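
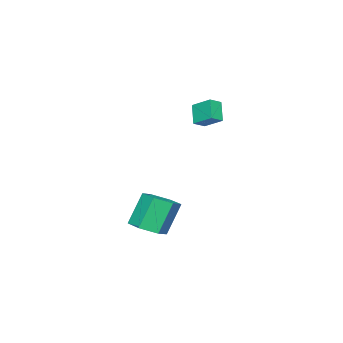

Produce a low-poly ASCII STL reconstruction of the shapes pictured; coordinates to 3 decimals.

solid 
facet normal -0.494 -0.390 0.777
outer loop
vertex -2.724 1.179 2.894
vertex -2.639 2.37 3.546
vertex -3.453 1.419 2.551
endloop
endfacet
facet normal -0.063 -0.875 -0.479
outer loop
vertex -2.781 1.95 1.494
vertex -2.724 1.179 2.894
vertex -3.453 1.419 2.551
endloop
endfacet
facet normal -0.494 -0.390 0.777
outer loop
vertex -3.453 1.419 2.551
vertex -2.639 2.37 3.546
vertex -3.368 2.61 3.203
endloop
endfacet
facet normal -0.867 0.285 -0.408
outer loop
vertex -3.368 2.61 3.203
vertex -2.781 1.95 1.494
vertex -3.453 1.419 2.551
endloop
endfacet
facet normal 0.867 -0.285 0.408
outer loop
vertex -2.724 1.179 2.894
vertex -1.967 2.901 2.489
vertex -2.639 2.37 3.546
endloop
endfacet
facet normal -0.063 -0.875 -0.479
outer loop
vertex -2.052 1.71 1.837
vertex -2.724 1.179 2.894
vertex -2.781 1.95 1.494
endloop
endfacet
facet normal 0.867 -0.285 0.408
outer loop
vertex -2.052 1.71 1.837
vertex -1.967 2.901 2.489
vertex -2.724 1.179 2.894
endloop
endfacet
facet normal 0.063 0.875 0.479
outer loop
vertex -2.639 2.37 3.546
vertex -1.967 2.901 2.489
vertex -3.368 2.61 3.203
endloop
endfacet
facet normal -0.867 0.285 -0.408
outer loop
vertex -2.696 3.141 2.146
vertex -2.781 1.95 1.494
vertex -3.368 2.61 3.203
endloop
endfacet
facet normal 0.063 0.875 0.479
outer loop
vertex -3.368 2.61 3.203
vertex -1.967 2.901 2.489
vertex -2.696 3.141 2.146
endloop
endfacet
facet normal 0.494 0.390 -0.777
outer loop
vertex -2.696 3.141 2.146
vertex -2.052 1.71 1.837
vertex -2.781 1.95 1.494
endloop
endfacet
facet normal 0.494 0.390 -0.777
outer loop
vertex -1.967 2.901 2.489
vertex -2.052 1.71 1.837
vertex -2.696 3.141 2.146
endloop
endfacet
facet normal 0.422 -0.140 -0.896
outer loop
vertex 2.434 1.294 -4.39
vertex 1.448 1.148 -4.832
vertex 1.881 2.147 -4.784
endloop
endfacet
facet normal 0.751 0.607 0.259
outer loop
vertex 2.434 1.294 -4.39
vertex 1.881 2.147 -4.784
vertex 1.518 1.598 -2.447
endloop
endfacet
facet normal 0.752 0.606 0.259
outer loop
vertex 1.518 1.598 -2.447
vertex 1.881 2.147 -4.784
vertex 0.966 2.451 -2.841
endloop
endfacet
facet normal -0.422 0.141 0.896
outer loop
vertex 1.518 1.598 -2.447
vertex 0.966 2.451 -2.841
vertex 0.532 1.452 -2.888
endloop
endfacet
facet normal 0.422 -0.140 -0.896
outer loop
vertex 1.881 2.147 -4.784
vertex 1.448 1.148 -4.832
vertex 0.895 2.001 -5.226
endloop
endfacet
facet normal -0.063 0.981 -0.183
outer loop
vertex 1.881 2.147 -4.784
vertex 0.895 2.001 -5.226
vertex 0.966 2.451 -2.841
endloop
endfacet
facet normal -0.063 0.981 -0.183
outer loop
vertex 0.966 2.451 -2.841
vertex 0.895 2.001 -5.226
vertex -0.02 2.305 -3.282
endloop
endfacet
facet normal -0.422 0.141 0.896
outer loop
vertex 0.966 2.451 -2.841
vertex -0.02 2.305 -3.282
vertex 0.532 1.452 -2.888
endloop
endfacet
facet normal 0.421 -0.141 -0.896
outer loop
vertex 0.895 2.001 -5.226
vertex 1.448 1.148 -4.832
vertex 0.462 1.002 -5.273
endloop
endfacet
facet normal -0.815 0.374 -0.442
outer loop
vertex 0.895 2.001 -5.226
vertex 0.462 1.002 -5.273
vertex -0.02 2.305 -3.282
endloop
endfacet
facet normal -0.814 0.375 -0.443
outer loop
vertex -0.02 2.305 -3.282
vertex 0.462 1.002 -5.273
vertex -0.454 1.306 -3.33
endloop
endfacet
facet normal -0.422 0.140 0.896
outer loop
vertex -0.02 2.305 -3.282
vertex -0.454 1.306 -3.33
vertex 0.532 1.452 -2.888
endloop
endfacet
facet normal 0.422 -0.141 -0.896
outer loop
vertex 0.462 1.002 -5.273
vertex 1.448 1.148 -4.832
vertex 1.014 0.149 -4.879
endloop
endfacet
facet normal -0.752 -0.606 -0.260
outer loop
vertex 0.462 1.002 -5.273
vertex 1.014 0.149 -4.879
vertex -0.454 1.306 -3.33
endloop
endfacet
facet normal -0.751 -0.607 -0.259
outer loop
vertex -0.454 1.306 -3.33
vertex 1.014 0.149 -4.879
vertex 0.099 0.453 -2.936
endloop
endfacet
facet normal -0.422 0.140 0.896
outer loop
vertex -0.454 1.306 -3.33
vertex 0.099 0.453 -2.936
vertex 0.532 1.452 -2.888
endloop
endfacet
facet normal 0.422 -0.141 -0.896
outer loop
vertex 1.014 0.149 -4.879
vertex 1.448 1.148 -4.832
vertex 2.0 0.295 -4.438
endloop
endfacet
facet normal 0.063 -0.981 0.183
outer loop
vertex 1.014 0.149 -4.879
vertex 2.0 0.295 -4.438
vertex 0.099 0.453 -2.936
endloop
endfacet
facet normal 0.063 -0.981 0.183
outer loop
vertex 0.099 0.453 -2.936
vertex 2.0 0.295 -4.438
vertex 1.085 0.599 -2.494
endloop
endfacet
facet normal -0.422 0.140 0.896
outer loop
vertex 0.099 0.453 -2.936
vertex 1.085 0.599 -2.494
vertex 0.532 1.452 -2.888
endloop
endfacet
facet normal 0.422 -0.140 -0.896
outer loop
vertex 2.0 0.295 -4.438
vertex 1.448 1.148 -4.832
vertex 2.434 1.294 -4.39
endloop
endfacet
facet normal 0.815 -0.375 0.442
outer loop
vertex 2.0 0.295 -4.438
vertex 2.434 1.294 -4.39
vertex 1.085 0.599 -2.494
endloop
endfacet
facet normal 0.815 -0.374 0.443
outer loop
vertex 1.085 0.599 -2.494
vertex 2.434 1.294 -4.39
vertex 1.518 1.598 -2.447
endloop
endfacet
facet normal -0.421 0.141 0.896
outer loop
vertex 1.085 0.599 -2.494
vertex 1.518 1.598 -2.447
vertex 0.532 1.452 -2.888
endloop
endfacet

endsolid


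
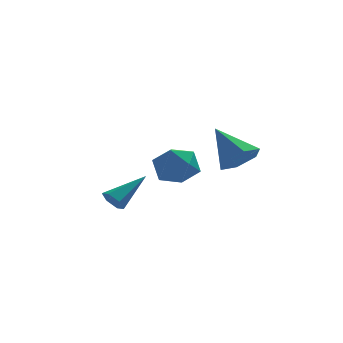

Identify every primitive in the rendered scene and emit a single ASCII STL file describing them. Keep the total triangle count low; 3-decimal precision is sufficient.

solid 
facet normal 0.424 -0.619 -0.661
outer loop
vertex 1.602 -4.29 1.914
vertex 0.818 -4.205 1.332
vertex 1.571 -3.585 1.234
endloop
endfacet
facet normal 0.670 0.530 0.519
outer loop
vertex 1.602 -4.29 1.914
vertex 1.571 -3.585 1.234
vertex -0.038 -2.955 2.668
endloop
endfacet
facet normal 0.423 -0.619 -0.662
outer loop
vertex 1.571 -3.585 1.234
vertex 0.818 -4.205 1.332
vertex 0.787 -3.499 0.652
endloop
endfacet
facet normal 0.228 0.959 -0.166
outer loop
vertex 1.571 -3.585 1.234
vertex 0.787 -3.499 0.652
vertex -0.038 -2.955 2.668
endloop
endfacet
facet normal 0.423 -0.619 -0.662
outer loop
vertex 0.787 -3.499 0.652
vertex 0.818 -4.205 1.332
vertex 0.034 -4.119 0.75
endloop
endfacet
facet normal -0.607 0.669 -0.429
outer loop
vertex 0.787 -3.499 0.652
vertex 0.034 -4.119 0.75
vertex -0.038 -2.955 2.668
endloop
endfacet
facet normal 0.424 -0.618 -0.662
outer loop
vertex 0.034 -4.119 0.75
vertex 0.818 -4.205 1.332
vertex 0.065 -4.825 1.429
endloop
endfacet
facet normal -0.999 -0.050 -0.007
outer loop
vertex 0.034 -4.119 0.75
vertex 0.065 -4.825 1.429
vertex -0.038 -2.955 2.668
endloop
endfacet
facet normal 0.424 -0.619 -0.662
outer loop
vertex 0.065 -4.825 1.429
vertex 0.818 -4.205 1.332
vertex 0.849 -4.91 2.011
endloop
endfacet
facet normal -0.556 -0.480 0.679
outer loop
vertex 0.065 -4.825 1.429
vertex 0.849 -4.91 2.011
vertex -0.038 -2.955 2.668
endloop
endfacet
facet normal 0.424 -0.619 -0.662
outer loop
vertex 0.849 -4.91 2.011
vertex 0.818 -4.205 1.332
vertex 1.602 -4.29 1.914
endloop
endfacet
facet normal 0.278 -0.190 0.942
outer loop
vertex 0.849 -4.91 2.011
vertex 1.602 -4.29 1.914
vertex -0.038 -2.955 2.668
endloop
endfacet
facet normal -0.734 -0.438 -0.519
outer loop
vertex -3.867 -0.438 -2.649
vertex -4.076 -0.721 -2.115
vertex -4.302 -0.146 -2.281
endloop
endfacet
facet normal 0.176 0.862 -0.476
outer loop
vertex -3.867 -0.438 -2.649
vertex -4.302 -0.146 -2.281
vertex -2.564 0.181 -1.045
endloop
endfacet
facet normal -0.734 -0.438 -0.518
outer loop
vertex -4.302 -0.146 -2.281
vertex -4.076 -0.721 -2.115
vertex -4.51 -0.43 -1.746
endloop
endfacet
facet normal -0.385 0.869 0.312
outer loop
vertex -4.302 -0.146 -2.281
vertex -4.51 -0.43 -1.746
vertex -2.564 0.181 -1.045
endloop
endfacet
facet normal -0.734 -0.438 -0.518
outer loop
vertex -4.51 -0.43 -1.746
vertex -4.076 -0.721 -2.115
vertex -4.284 -1.005 -1.58
endloop
endfacet
facet normal -0.370 0.121 0.921
outer loop
vertex -4.51 -0.43 -1.746
vertex -4.284 -1.005 -1.58
vertex -2.564 0.181 -1.045
endloop
endfacet
facet normal -0.735 -0.438 -0.518
outer loop
vertex -4.284 -1.005 -1.58
vertex -4.076 -0.721 -2.115
vertex -3.85 -1.297 -1.949
endloop
endfacet
facet normal 0.206 -0.635 0.745
outer loop
vertex -4.284 -1.005 -1.58
vertex -3.85 -1.297 -1.949
vertex -2.564 0.181 -1.045
endloop
endfacet
facet normal -0.734 -0.438 -0.520
outer loop
vertex -3.85 -1.297 -1.949
vertex -4.076 -0.721 -2.115
vertex -3.641 -1.013 -2.483
endloop
endfacet
facet normal 0.766 -0.641 -0.041
outer loop
vertex -3.85 -1.297 -1.949
vertex -3.641 -1.013 -2.483
vertex -2.564 0.181 -1.045
endloop
endfacet
facet normal -0.734 -0.438 -0.519
outer loop
vertex -3.641 -1.013 -2.483
vertex -4.076 -0.721 -2.115
vertex -3.867 -0.438 -2.649
endloop
endfacet
facet normal 0.751 0.107 -0.651
outer loop
vertex -3.641 -1.013 -2.483
vertex -3.867 -0.438 -2.649
vertex -2.564 0.181 -1.045
endloop
endfacet
facet normal 0.136 0.265 0.955
outer loop
vertex -1.248 2.048 -0.159
vertex -1.409 0.95 0.169
vertex -0.346 1.328 -0.087
endloop
endfacet
facet normal 0.509 0.689 0.517
outer loop
vertex -1.248 2.048 -0.159
vertex -0.346 1.328 -0.087
vertex -0.432 2.06 -0.978
endloop
endfacet
facet normal 0.051 0.997 0.065
outer loop
vertex -1.248 2.048 -0.159
vertex -0.432 2.06 -0.978
vertex -1.548 2.136 -1.273
endloop
endfacet
facet normal -0.605 0.764 0.223
outer loop
vertex -1.248 2.048 -0.159
vertex -1.548 2.136 -1.273
vertex -2.152 1.45 -0.564
endloop
endfacet
facet normal -0.553 0.312 0.773
outer loop
vertex -1.248 2.048 -0.159
vertex -2.152 1.45 -0.564
vertex -1.409 0.95 0.169
endloop
endfacet
facet normal 0.951 0.278 0.136
outer loop
vertex -0.432 2.06 -0.978
vertex -0.346 1.328 -0.087
vertex -0.088 0.97 -1.156
endloop
endfacet
facet normal 0.348 -0.407 0.845
outer loop
vertex -0.346 1.328 -0.087
vertex -1.409 0.95 0.169
vertex -0.692 0.284 -0.447
endloop
endfacet
facet normal -0.766 -0.332 0.550
outer loop
vertex -1.409 0.95 0.169
vertex -2.152 1.45 -0.564
vertex -1.808 0.36 -0.742
endloop
endfacet
facet normal -0.852 0.399 -0.339
outer loop
vertex -2.152 1.45 -0.564
vertex -1.548 2.136 -1.273
vertex -1.894 1.092 -1.633
endloop
endfacet
facet normal 0.210 0.776 -0.595
outer loop
vertex -1.548 2.136 -1.273
vertex -0.432 2.06 -0.978
vertex -0.831 1.47 -1.889
endloop
endfacet
facet normal 0.605 -0.764 -0.223
outer loop
vertex -0.992 0.372 -1.561
vertex -0.088 0.97 -1.156
vertex -0.692 0.284 -0.447
endloop
endfacet
facet normal -0.051 -0.997 -0.065
outer loop
vertex -0.992 0.372 -1.561
vertex -0.692 0.284 -0.447
vertex -1.808 0.36 -0.742
endloop
endfacet
facet normal -0.509 -0.689 -0.517
outer loop
vertex -0.992 0.372 -1.561
vertex -1.808 0.36 -0.742
vertex -1.894 1.092 -1.633
endloop
endfacet
facet normal -0.136 -0.265 -0.955
outer loop
vertex -0.992 0.372 -1.561
vertex -1.894 1.092 -1.633
vertex -0.831 1.47 -1.889
endloop
endfacet
facet normal 0.553 -0.312 -0.773
outer loop
vertex -0.992 0.372 -1.561
vertex -0.831 1.47 -1.889
vertex -0.088 0.97 -1.156
endloop
endfacet
facet normal 0.852 -0.399 0.339
outer loop
vertex -0.692 0.284 -0.447
vertex -0.088 0.97 -1.156
vertex -0.346 1.328 -0.087
endloop
endfacet
facet normal -0.210 -0.776 0.595
outer loop
vertex -1.808 0.36 -0.742
vertex -0.692 0.284 -0.447
vertex -1.409 0.95 0.169
endloop
endfacet
facet normal -0.951 -0.278 -0.136
outer loop
vertex -1.894 1.092 -1.633
vertex -1.808 0.36 -0.742
vertex -2.152 1.45 -0.564
endloop
endfacet
facet normal -0.348 0.407 -0.845
outer loop
vertex -0.831 1.47 -1.889
vertex -1.894 1.092 -1.633
vertex -1.548 2.136 -1.273
endloop
endfacet
facet normal 0.766 0.332 -0.550
outer loop
vertex -0.088 0.97 -1.156
vertex -0.831 1.47 -1.889
vertex -0.432 2.06 -0.978
endloop
endfacet

endsolid


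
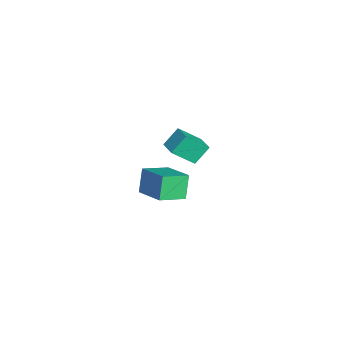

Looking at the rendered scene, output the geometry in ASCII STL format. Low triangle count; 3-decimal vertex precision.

solid 
facet normal -0.950 -0.255 -0.177
outer loop
vertex -4.041 0.822 -1.865
vertex -4.505 1.798 -0.782
vertex -4.182 2.333 -3.287
endloop
endfacet
facet normal 0.303 -0.638 -0.708
outer loop
vertex -2.955 2.662 -3.058
vertex -4.041 0.822 -1.865
vertex -4.182 2.333 -3.287
endloop
endfacet
facet normal -0.951 -0.254 -0.177
outer loop
vertex -4.182 2.333 -3.287
vertex -4.505 1.798 -0.782
vertex -4.645 3.309 -2.203
endloop
endfacet
facet normal -0.067 0.727 -0.683
outer loop
vertex -4.645 3.309 -2.203
vertex -2.955 2.662 -3.058
vertex -4.182 2.333 -3.287
endloop
endfacet
facet normal 0.067 -0.727 0.684
outer loop
vertex -4.041 0.822 -1.865
vertex -3.278 2.127 -0.553
vertex -4.505 1.798 -0.782
endloop
endfacet
facet normal 0.303 -0.638 -0.708
outer loop
vertex -2.815 1.151 -1.637
vertex -4.041 0.822 -1.865
vertex -2.955 2.662 -3.058
endloop
endfacet
facet normal 0.068 -0.727 0.683
outer loop
vertex -2.815 1.151 -1.637
vertex -3.278 2.127 -0.553
vertex -4.041 0.822 -1.865
endloop
endfacet
facet normal -0.303 0.638 0.708
outer loop
vertex -4.505 1.798 -0.782
vertex -3.278 2.127 -0.553
vertex -4.645 3.309 -2.203
endloop
endfacet
facet normal -0.068 0.727 -0.684
outer loop
vertex -3.419 3.638 -1.975
vertex -2.955 2.662 -3.058
vertex -4.645 3.309 -2.203
endloop
endfacet
facet normal -0.303 0.638 0.708
outer loop
vertex -4.645 3.309 -2.203
vertex -3.278 2.127 -0.553
vertex -3.419 3.638 -1.975
endloop
endfacet
facet normal 0.951 0.255 0.177
outer loop
vertex -3.419 3.638 -1.975
vertex -2.815 1.151 -1.637
vertex -2.955 2.662 -3.058
endloop
endfacet
facet normal 0.951 0.255 0.177
outer loop
vertex -3.278 2.127 -0.553
vertex -2.815 1.151 -1.637
vertex -3.419 3.638 -1.975
endloop
endfacet
facet normal -0.470 0.180 0.864
outer loop
vertex 2.933 -1.353 2.409
vertex 4.664 -0.375 3.146
vertex 2.312 0.255 1.737
endloop
endfacet
facet normal -0.817 -0.461 -0.348
outer loop
vertex 3.096 -0.045 0.294
vertex 2.933 -1.353 2.409
vertex 2.312 0.255 1.737
endloop
endfacet
facet normal -0.470 0.179 0.864
outer loop
vertex 2.312 0.255 1.737
vertex 4.664 -0.375 3.146
vertex 4.042 1.232 2.475
endloop
endfacet
facet normal -0.336 0.869 -0.363
outer loop
vertex 4.042 1.232 2.475
vertex 3.096 -0.045 0.294
vertex 2.312 0.255 1.737
endloop
endfacet
facet normal 0.336 -0.869 0.363
outer loop
vertex 2.933 -1.353 2.409
vertex 5.448 -0.675 1.703
vertex 4.664 -0.375 3.146
endloop
endfacet
facet normal -0.816 -0.461 -0.348
outer loop
vertex 3.718 -1.652 0.965
vertex 2.933 -1.353 2.409
vertex 3.096 -0.045 0.294
endloop
endfacet
facet normal 0.336 -0.869 0.363
outer loop
vertex 3.718 -1.652 0.965
vertex 5.448 -0.675 1.703
vertex 2.933 -1.353 2.409
endloop
endfacet
facet normal 0.816 0.461 0.348
outer loop
vertex 4.664 -0.375 3.146
vertex 5.448 -0.675 1.703
vertex 4.042 1.232 2.475
endloop
endfacet
facet normal -0.336 0.869 -0.363
outer loop
vertex 4.827 0.933 1.031
vertex 3.096 -0.045 0.294
vertex 4.042 1.232 2.475
endloop
endfacet
facet normal 0.816 0.461 0.348
outer loop
vertex 4.042 1.232 2.475
vertex 5.448 -0.675 1.703
vertex 4.827 0.933 1.031
endloop
endfacet
facet normal 0.469 -0.179 -0.865
outer loop
vertex 4.827 0.933 1.031
vertex 3.718 -1.652 0.965
vertex 3.096 -0.045 0.294
endloop
endfacet
facet normal 0.470 -0.180 -0.864
outer loop
vertex 5.448 -0.675 1.703
vertex 3.718 -1.652 0.965
vertex 4.827 0.933 1.031
endloop
endfacet

endsolid


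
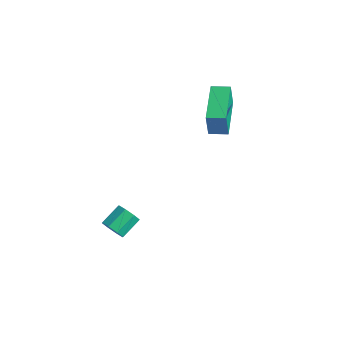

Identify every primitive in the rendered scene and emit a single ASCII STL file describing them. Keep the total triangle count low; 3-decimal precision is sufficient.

solid 
facet normal -0.738 0.654 0.166
outer loop
vertex 1.494 1.535 2.576
vertex 2.071 2.17 2.64
vertex 1.4 1.745 1.327
endloop
endfacet
facet normal -0.671 -0.738 -0.074
outer loop
vertex 2.949 0.37 0.98
vertex 1.494 1.535 2.576
vertex 1.4 1.745 1.327
endloop
endfacet
facet normal -0.738 0.655 0.165
outer loop
vertex 1.4 1.745 1.327
vertex 2.071 2.17 2.64
vertex 1.978 2.38 1.391
endloop
endfacet
facet normal -0.073 0.166 -0.983
outer loop
vertex 1.978 2.38 1.391
vertex 2.949 0.37 0.98
vertex 1.4 1.745 1.327
endloop
endfacet
facet normal 0.073 -0.166 0.983
outer loop
vertex 1.494 1.535 2.576
vertex 3.62 0.795 2.293
vertex 2.071 2.17 2.64
endloop
endfacet
facet normal -0.671 -0.737 -0.074
outer loop
vertex 3.042 0.16 2.229
vertex 1.494 1.535 2.576
vertex 2.949 0.37 0.98
endloop
endfacet
facet normal 0.073 -0.166 0.983
outer loop
vertex 3.042 0.16 2.229
vertex 3.62 0.795 2.293
vertex 1.494 1.535 2.576
endloop
endfacet
facet normal 0.671 0.738 0.074
outer loop
vertex 2.071 2.17 2.64
vertex 3.62 0.795 2.293
vertex 1.978 2.38 1.391
endloop
endfacet
facet normal -0.073 0.166 -0.983
outer loop
vertex 3.526 1.005 1.044
vertex 2.949 0.37 0.98
vertex 1.978 2.38 1.391
endloop
endfacet
facet normal 0.671 0.737 0.073
outer loop
vertex 1.978 2.38 1.391
vertex 3.62 0.795 2.293
vertex 3.526 1.005 1.044
endloop
endfacet
facet normal 0.738 -0.654 -0.165
outer loop
vertex 3.526 1.005 1.044
vertex 3.042 0.16 2.229
vertex 2.949 0.37 0.98
endloop
endfacet
facet normal 0.738 -0.655 -0.166
outer loop
vertex 3.62 0.795 2.293
vertex 3.042 0.16 2.229
vertex 3.526 1.005 1.044
endloop
endfacet
facet normal 0.137 -0.855 -0.500
outer loop
vertex 2.402 -3.711 -4.433
vertex 2.097 -4.019 -3.99
vertex 1.936 -3.736 -4.518
endloop
endfacet
facet normal 0.127 0.516 -0.847
outer loop
vertex 2.402 -3.711 -4.433
vertex 1.936 -3.736 -4.518
vertex 2.249 -2.753 -3.873
endloop
endfacet
facet normal 0.127 0.516 -0.847
outer loop
vertex 2.249 -2.753 -3.873
vertex 1.936 -3.736 -4.518
vertex 1.783 -2.778 -3.958
endloop
endfacet
facet normal -0.137 0.855 0.500
outer loop
vertex 2.249 -2.753 -3.873
vertex 1.783 -2.778 -3.958
vertex 1.943 -3.061 -3.43
endloop
endfacet
facet normal 0.137 -0.855 -0.500
outer loop
vertex 1.936 -3.736 -4.518
vertex 2.097 -4.019 -3.99
vertex 1.564 -3.927 -4.293
endloop
endfacet
facet normal -0.606 0.327 -0.725
outer loop
vertex 1.936 -3.736 -4.518
vertex 1.564 -3.927 -4.293
vertex 1.783 -2.778 -3.958
endloop
endfacet
facet normal -0.605 0.327 -0.726
outer loop
vertex 1.783 -2.778 -3.958
vertex 1.564 -3.927 -4.293
vertex 1.411 -2.969 -3.734
endloop
endfacet
facet normal -0.138 0.855 0.500
outer loop
vertex 1.783 -2.778 -3.958
vertex 1.411 -2.969 -3.734
vertex 1.943 -3.061 -3.43
endloop
endfacet
facet normal 0.136 -0.856 -0.499
outer loop
vertex 1.564 -3.927 -4.293
vertex 2.097 -4.019 -3.99
vertex 1.504 -4.171 -3.891
endloop
endfacet
facet normal -0.983 -0.053 -0.179
outer loop
vertex 1.564 -3.927 -4.293
vertex 1.504 -4.171 -3.891
vertex 1.411 -2.969 -3.734
endloop
endfacet
facet normal -0.983 -0.053 -0.178
outer loop
vertex 1.411 -2.969 -3.734
vertex 1.504 -4.171 -3.891
vertex 1.351 -3.214 -3.331
endloop
endfacet
facet normal -0.138 0.855 0.500
outer loop
vertex 1.411 -2.969 -3.734
vertex 1.351 -3.214 -3.331
vertex 1.943 -3.061 -3.43
endloop
endfacet
facet normal 0.136 -0.855 -0.501
outer loop
vertex 1.504 -4.171 -3.891
vertex 2.097 -4.019 -3.99
vertex 1.791 -4.327 -3.547
endloop
endfacet
facet normal -0.785 -0.402 0.472
outer loop
vertex 1.504 -4.171 -3.891
vertex 1.791 -4.327 -3.547
vertex 1.351 -3.214 -3.331
endloop
endfacet
facet normal -0.784 -0.402 0.473
outer loop
vertex 1.351 -3.214 -3.331
vertex 1.791 -4.327 -3.547
vertex 1.638 -3.369 -2.987
endloop
endfacet
facet normal -0.137 0.855 0.500
outer loop
vertex 1.351 -3.214 -3.331
vertex 1.638 -3.369 -2.987
vertex 1.943 -3.061 -3.43
endloop
endfacet
facet normal 0.137 -0.855 -0.500
outer loop
vertex 1.791 -4.327 -3.547
vertex 2.097 -4.019 -3.99
vertex 2.257 -4.302 -3.462
endloop
endfacet
facet normal -0.127 -0.516 0.847
outer loop
vertex 1.791 -4.327 -3.547
vertex 2.257 -4.302 -3.462
vertex 1.638 -3.369 -2.987
endloop
endfacet
facet normal -0.127 -0.516 0.847
outer loop
vertex 1.638 -3.369 -2.987
vertex 2.257 -4.302 -3.462
vertex 2.104 -3.344 -2.902
endloop
endfacet
facet normal -0.137 0.855 0.500
outer loop
vertex 1.638 -3.369 -2.987
vertex 2.104 -3.344 -2.902
vertex 1.943 -3.061 -3.43
endloop
endfacet
facet normal 0.138 -0.855 -0.500
outer loop
vertex 2.257 -4.302 -3.462
vertex 2.097 -4.019 -3.99
vertex 2.629 -4.111 -3.686
endloop
endfacet
facet normal 0.605 -0.328 0.726
outer loop
vertex 2.257 -4.302 -3.462
vertex 2.629 -4.111 -3.686
vertex 2.104 -3.344 -2.902
endloop
endfacet
facet normal 0.606 -0.326 0.725
outer loop
vertex 2.104 -3.344 -2.902
vertex 2.629 -4.111 -3.686
vertex 2.476 -3.153 -3.127
endloop
endfacet
facet normal -0.137 0.855 0.500
outer loop
vertex 2.104 -3.344 -2.902
vertex 2.476 -3.153 -3.127
vertex 1.943 -3.061 -3.43
endloop
endfacet
facet normal 0.138 -0.855 -0.500
outer loop
vertex 2.629 -4.111 -3.686
vertex 2.097 -4.019 -3.99
vertex 2.689 -3.866 -4.089
endloop
endfacet
facet normal 0.983 0.053 0.178
outer loop
vertex 2.629 -4.111 -3.686
vertex 2.689 -3.866 -4.089
vertex 2.476 -3.153 -3.127
endloop
endfacet
facet normal 0.983 0.053 0.179
outer loop
vertex 2.476 -3.153 -3.127
vertex 2.689 -3.866 -4.089
vertex 2.536 -2.909 -3.529
endloop
endfacet
facet normal -0.136 0.856 0.499
outer loop
vertex 2.476 -3.153 -3.127
vertex 2.536 -2.909 -3.529
vertex 1.943 -3.061 -3.43
endloop
endfacet
facet normal 0.137 -0.855 -0.500
outer loop
vertex 2.689 -3.866 -4.089
vertex 2.097 -4.019 -3.99
vertex 2.402 -3.711 -4.433
endloop
endfacet
facet normal 0.784 0.402 -0.473
outer loop
vertex 2.689 -3.866 -4.089
vertex 2.402 -3.711 -4.433
vertex 2.536 -2.909 -3.529
endloop
endfacet
facet normal 0.785 0.401 -0.472
outer loop
vertex 2.536 -2.909 -3.529
vertex 2.402 -3.711 -4.433
vertex 2.249 -2.753 -3.873
endloop
endfacet
facet normal -0.136 0.855 0.501
outer loop
vertex 2.536 -2.909 -3.529
vertex 2.249 -2.753 -3.873
vertex 1.943 -3.061 -3.43
endloop
endfacet

endsolid


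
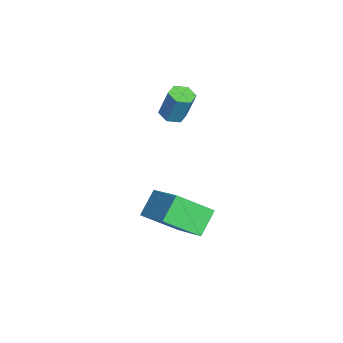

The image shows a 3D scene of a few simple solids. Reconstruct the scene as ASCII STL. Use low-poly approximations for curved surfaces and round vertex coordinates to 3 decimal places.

solid 
facet normal -0.605 0.426 0.672
outer loop
vertex 2.675 1.039 0.714
vertex 2.56 2.482 -0.304
vertex 1.025 0.223 -0.255
endloop
endfacet
facet normal 0.066 -0.815 0.575
outer loop
vertex 1.8 -0.322 -1.116
vertex 2.675 1.039 0.714
vertex 1.025 0.223 -0.255
endloop
endfacet
facet normal -0.606 0.426 0.672
outer loop
vertex 1.025 0.223 -0.255
vertex 2.56 2.482 -0.304
vertex 0.91 1.666 -1.274
endloop
endfacet
facet normal -0.793 -0.392 -0.466
outer loop
vertex 0.91 1.666 -1.274
vertex 1.8 -0.322 -1.116
vertex 1.025 0.223 -0.255
endloop
endfacet
facet normal 0.793 0.392 0.466
outer loop
vertex 2.675 1.039 0.714
vertex 3.335 1.937 -1.165
vertex 2.56 2.482 -0.304
endloop
endfacet
facet normal 0.065 -0.815 0.575
outer loop
vertex 3.45 0.494 -0.146
vertex 2.675 1.039 0.714
vertex 1.8 -0.322 -1.116
endloop
endfacet
facet normal 0.793 0.392 0.466
outer loop
vertex 3.45 0.494 -0.146
vertex 3.335 1.937 -1.165
vertex 2.675 1.039 0.714
endloop
endfacet
facet normal -0.065 0.816 -0.575
outer loop
vertex 2.56 2.482 -0.304
vertex 3.335 1.937 -1.165
vertex 0.91 1.666 -1.274
endloop
endfacet
facet normal -0.793 -0.392 -0.466
outer loop
vertex 1.685 1.121 -2.134
vertex 1.8 -0.322 -1.116
vertex 0.91 1.666 -1.274
endloop
endfacet
facet normal -0.065 0.815 -0.575
outer loop
vertex 0.91 1.666 -1.274
vertex 3.335 1.937 -1.165
vertex 1.685 1.121 -2.134
endloop
endfacet
facet normal 0.606 -0.426 -0.672
outer loop
vertex 1.685 1.121 -2.134
vertex 3.45 0.494 -0.146
vertex 1.8 -0.322 -1.116
endloop
endfacet
facet normal 0.605 -0.426 -0.672
outer loop
vertex 3.335 1.937 -1.165
vertex 3.45 0.494 -0.146
vertex 1.685 1.121 -2.134
endloop
endfacet
facet normal -0.206 -0.259 -0.944
outer loop
vertex -0.415 0.759 2.716
vertex -0.927 1.005 2.76
vertex -0.48 1.309 2.579
endloop
endfacet
facet normal 0.972 0.058 -0.229
outer loop
vertex -0.415 0.759 2.716
vertex -0.48 1.309 2.579
vertex -0.121 1.129 4.055
endloop
endfacet
facet normal 0.972 0.058 -0.229
outer loop
vertex -0.121 1.129 4.055
vertex -0.48 1.309 2.579
vertex -0.186 1.678 3.918
endloop
endfacet
facet normal 0.208 0.260 0.943
outer loop
vertex -0.121 1.129 4.055
vertex -0.186 1.678 3.918
vertex -0.633 1.375 4.1
endloop
endfacet
facet normal -0.206 -0.259 -0.944
outer loop
vertex -0.48 1.309 2.579
vertex -0.927 1.005 2.76
vertex -0.992 1.555 2.623
endloop
endfacet
facet normal 0.387 0.864 -0.323
outer loop
vertex -0.48 1.309 2.579
vertex -0.992 1.555 2.623
vertex -0.186 1.678 3.918
endloop
endfacet
facet normal 0.387 0.864 -0.323
outer loop
vertex -0.186 1.678 3.918
vertex -0.992 1.555 2.623
vertex -0.698 1.924 3.962
endloop
endfacet
facet normal 0.207 0.261 0.943
outer loop
vertex -0.186 1.678 3.918
vertex -0.698 1.924 3.962
vertex -0.633 1.375 4.1
endloop
endfacet
facet normal -0.208 -0.259 -0.943
outer loop
vertex -0.992 1.555 2.623
vertex -0.927 1.005 2.76
vertex -1.439 1.251 2.805
endloop
endfacet
facet normal -0.586 0.805 -0.093
outer loop
vertex -0.992 1.555 2.623
vertex -1.439 1.251 2.805
vertex -0.698 1.924 3.962
endloop
endfacet
facet normal -0.585 0.806 -0.094
outer loop
vertex -0.698 1.924 3.962
vertex -1.439 1.251 2.805
vertex -1.145 1.621 4.144
endloop
endfacet
facet normal 0.207 0.261 0.943
outer loop
vertex -0.698 1.924 3.962
vertex -1.145 1.621 4.144
vertex -0.633 1.375 4.1
endloop
endfacet
facet normal -0.208 -0.260 -0.943
outer loop
vertex -1.439 1.251 2.805
vertex -0.927 1.005 2.76
vertex -1.374 0.702 2.942
endloop
endfacet
facet normal -0.972 -0.058 0.229
outer loop
vertex -1.439 1.251 2.805
vertex -1.374 0.702 2.942
vertex -1.145 1.621 4.144
endloop
endfacet
facet normal -0.972 -0.058 0.229
outer loop
vertex -1.145 1.621 4.144
vertex -1.374 0.702 2.942
vertex -1.08 1.071 4.281
endloop
endfacet
facet normal 0.206 0.259 0.944
outer loop
vertex -1.145 1.621 4.144
vertex -1.08 1.071 4.281
vertex -0.633 1.375 4.1
endloop
endfacet
facet normal -0.207 -0.261 -0.943
outer loop
vertex -1.374 0.702 2.942
vertex -0.927 1.005 2.76
vertex -0.862 0.456 2.898
endloop
endfacet
facet normal -0.387 -0.864 0.323
outer loop
vertex -1.374 0.702 2.942
vertex -0.862 0.456 2.898
vertex -1.08 1.071 4.281
endloop
endfacet
facet normal -0.387 -0.864 0.323
outer loop
vertex -1.08 1.071 4.281
vertex -0.862 0.456 2.898
vertex -0.568 0.825 4.237
endloop
endfacet
facet normal 0.206 0.259 0.944
outer loop
vertex -1.08 1.071 4.281
vertex -0.568 0.825 4.237
vertex -0.633 1.375 4.1
endloop
endfacet
facet normal -0.207 -0.261 -0.943
outer loop
vertex -0.862 0.456 2.898
vertex -0.927 1.005 2.76
vertex -0.415 0.759 2.716
endloop
endfacet
facet normal 0.584 -0.806 0.094
outer loop
vertex -0.862 0.456 2.898
vertex -0.415 0.759 2.716
vertex -0.568 0.825 4.237
endloop
endfacet
facet normal 0.586 -0.805 0.094
outer loop
vertex -0.568 0.825 4.237
vertex -0.415 0.759 2.716
vertex -0.121 1.129 4.055
endloop
endfacet
facet normal 0.208 0.259 0.943
outer loop
vertex -0.568 0.825 4.237
vertex -0.121 1.129 4.055
vertex -0.633 1.375 4.1
endloop
endfacet

endsolid


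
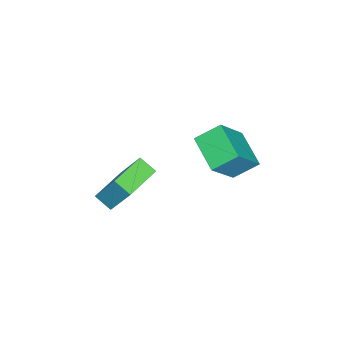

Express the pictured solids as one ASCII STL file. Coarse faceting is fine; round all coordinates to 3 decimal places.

solid 
facet normal -0.955 0.298 0.013
outer loop
vertex -1.464 0.048 -1.444
vertex -1.262 0.714 -1.858
vertex -1.756 -0.821 -2.981
endloop
endfacet
facet normal -0.249 -0.822 0.512
outer loop
vertex -0.238 -1.294 -3.002
vertex -1.464 0.048 -1.444
vertex -1.756 -0.821 -2.981
endloop
endfacet
facet normal -0.955 0.298 0.013
outer loop
vertex -1.756 -0.821 -2.981
vertex -1.262 0.714 -1.858
vertex -1.554 -0.155 -3.396
endloop
endfacet
facet normal -0.163 -0.486 -0.859
outer loop
vertex -1.554 -0.155 -3.396
vertex -0.238 -1.294 -3.002
vertex -1.756 -0.821 -2.981
endloop
endfacet
facet normal 0.163 0.485 0.859
outer loop
vertex -1.464 0.048 -1.444
vertex 0.256 0.241 -1.879
vertex -1.262 0.714 -1.858
endloop
endfacet
facet normal -0.249 -0.822 0.512
outer loop
vertex 0.054 -0.425 -1.464
vertex -1.464 0.048 -1.444
vertex -0.238 -1.294 -3.002
endloop
endfacet
facet normal 0.163 0.486 0.859
outer loop
vertex 0.054 -0.425 -1.464
vertex 0.256 0.241 -1.879
vertex -1.464 0.048 -1.444
endloop
endfacet
facet normal 0.249 0.822 -0.512
outer loop
vertex -1.262 0.714 -1.858
vertex 0.256 0.241 -1.879
vertex -1.554 -0.155 -3.396
endloop
endfacet
facet normal -0.162 -0.485 -0.859
outer loop
vertex -0.036 -0.628 -3.416
vertex -0.238 -1.294 -3.002
vertex -1.554 -0.155 -3.396
endloop
endfacet
facet normal 0.249 0.822 -0.512
outer loop
vertex -1.554 -0.155 -3.396
vertex 0.256 0.241 -1.879
vertex -0.036 -0.628 -3.416
endloop
endfacet
facet normal 0.955 -0.298 -0.013
outer loop
vertex -0.036 -0.628 -3.416
vertex 0.054 -0.425 -1.464
vertex -0.238 -1.294 -3.002
endloop
endfacet
facet normal 0.955 -0.298 -0.013
outer loop
vertex 0.256 0.241 -1.879
vertex 0.054 -0.425 -1.464
vertex -0.036 -0.628 -3.416
endloop
endfacet
facet normal -0.593 0.245 -0.767
outer loop
vertex -1.463 2.886 0.115
vertex -1.91 3.713 0.724
vertex -0.421 3.822 -0.392
endloop
endfacet
facet normal 0.399 -0.738 -0.544
outer loop
vertex 0.73 3.347 1.096
vertex -1.463 2.886 0.115
vertex -0.421 3.822 -0.392
endloop
endfacet
facet normal -0.593 0.245 -0.767
outer loop
vertex -0.421 3.822 -0.392
vertex -1.91 3.713 0.724
vertex -0.867 4.649 0.217
endloop
endfacet
facet normal 0.700 0.628 -0.341
outer loop
vertex -0.867 4.649 0.217
vertex 0.73 3.347 1.096
vertex -0.421 3.822 -0.392
endloop
endfacet
facet normal -0.699 -0.629 0.340
outer loop
vertex -1.463 2.886 0.115
vertex -0.759 3.238 2.212
vertex -1.91 3.713 0.724
endloop
endfacet
facet normal 0.399 -0.739 -0.544
outer loop
vertex -0.313 2.411 1.603
vertex -1.463 2.886 0.115
vertex 0.73 3.347 1.096
endloop
endfacet
facet normal -0.700 -0.628 0.340
outer loop
vertex -0.313 2.411 1.603
vertex -0.759 3.238 2.212
vertex -1.463 2.886 0.115
endloop
endfacet
facet normal -0.398 0.739 0.544
outer loop
vertex -1.91 3.713 0.724
vertex -0.759 3.238 2.212
vertex -0.867 4.649 0.217
endloop
endfacet
facet normal 0.700 0.629 -0.340
outer loop
vertex 0.283 4.174 1.705
vertex 0.73 3.347 1.096
vertex -0.867 4.649 0.217
endloop
endfacet
facet normal -0.399 0.738 0.544
outer loop
vertex -0.867 4.649 0.217
vertex -0.759 3.238 2.212
vertex 0.283 4.174 1.705
endloop
endfacet
facet normal 0.593 -0.245 0.767
outer loop
vertex 0.283 4.174 1.705
vertex -0.313 2.411 1.603
vertex 0.73 3.347 1.096
endloop
endfacet
facet normal 0.593 -0.245 0.767
outer loop
vertex -0.759 3.238 2.212
vertex -0.313 2.411 1.603
vertex 0.283 4.174 1.705
endloop
endfacet

endsolid


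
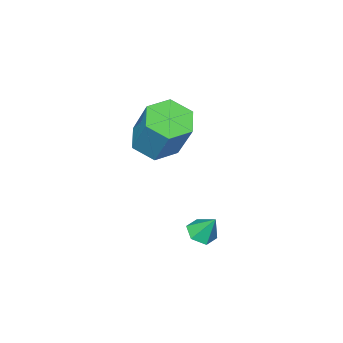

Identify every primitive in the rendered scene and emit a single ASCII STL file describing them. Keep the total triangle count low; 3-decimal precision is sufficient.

solid 
facet normal 0.100 -0.513 -0.853
outer loop
vertex -1.513 1.717 -2.627
vertex -2.097 1.635 -2.646
vertex -1.857 2.109 -2.903
endloop
endfacet
facet normal 0.685 0.711 0.157
outer loop
vertex -1.513 1.717 -2.627
vertex -1.857 2.109 -2.903
vertex -2.203 2.185 -1.734
endloop
endfacet
facet normal 0.099 -0.513 -0.853
outer loop
vertex -1.857 2.109 -2.903
vertex -2.097 1.635 -2.646
vertex -2.441 2.028 -2.922
endloop
endfacet
facet normal -0.133 0.986 -0.104
outer loop
vertex -1.857 2.109 -2.903
vertex -2.441 2.028 -2.922
vertex -2.203 2.185 -1.734
endloop
endfacet
facet normal 0.099 -0.513 -0.853
outer loop
vertex -2.441 2.028 -2.922
vertex -2.097 1.635 -2.646
vertex -2.681 1.554 -2.665
endloop
endfacet
facet normal -0.862 0.495 0.107
outer loop
vertex -2.441 2.028 -2.922
vertex -2.681 1.554 -2.665
vertex -2.203 2.185 -1.734
endloop
endfacet
facet normal 0.099 -0.514 -0.852
outer loop
vertex -2.681 1.554 -2.665
vertex -2.097 1.635 -2.646
vertex -2.338 1.162 -2.389
endloop
endfacet
facet normal -0.771 -0.268 0.578
outer loop
vertex -2.681 1.554 -2.665
vertex -2.338 1.162 -2.389
vertex -2.203 2.185 -1.734
endloop
endfacet
facet normal 0.099 -0.514 -0.852
outer loop
vertex -2.338 1.162 -2.389
vertex -2.097 1.635 -2.646
vertex -1.754 1.243 -2.37
endloop
endfacet
facet normal 0.048 -0.543 0.838
outer loop
vertex -2.338 1.162 -2.389
vertex -1.754 1.243 -2.37
vertex -2.203 2.185 -1.734
endloop
endfacet
facet normal 0.100 -0.513 -0.853
outer loop
vertex -1.754 1.243 -2.37
vertex -2.097 1.635 -2.646
vertex -1.513 1.717 -2.627
endloop
endfacet
facet normal 0.776 -0.054 0.628
outer loop
vertex -1.754 1.243 -2.37
vertex -1.513 1.717 -2.627
vertex -2.203 2.185 -1.734
endloop
endfacet
facet normal -0.136 -0.492 -0.860
outer loop
vertex -1.771 -0.304 0.174
vertex -2.354 -0.878 0.594
vertex -2.669 -0.107 0.203
endloop
endfacet
facet normal 0.169 0.845 -0.508
outer loop
vertex -1.771 -0.304 0.174
vertex -2.669 -0.107 0.203
vertex -1.503 0.673 1.887
endloop
endfacet
facet normal 0.169 0.845 -0.508
outer loop
vertex -1.503 0.673 1.887
vertex -2.669 -0.107 0.203
vertex -2.401 0.87 1.916
endloop
endfacet
facet normal 0.135 0.490 0.861
outer loop
vertex -1.503 0.673 1.887
vertex -2.401 0.87 1.916
vertex -2.086 0.098 2.306
endloop
endfacet
facet normal -0.134 -0.491 -0.861
outer loop
vertex -2.669 -0.107 0.203
vertex -2.354 -0.878 0.594
vertex -3.252 -0.682 0.622
endloop
endfacet
facet normal -0.762 0.607 -0.227
outer loop
vertex -2.669 -0.107 0.203
vertex -3.252 -0.682 0.622
vertex -2.401 0.87 1.916
endloop
endfacet
facet normal -0.762 0.607 -0.227
outer loop
vertex -2.401 0.87 1.916
vertex -3.252 -0.682 0.622
vertex -2.984 0.295 2.335
endloop
endfacet
facet normal 0.135 0.490 0.861
outer loop
vertex -2.401 0.87 1.916
vertex -2.984 0.295 2.335
vertex -2.086 0.098 2.306
endloop
endfacet
facet normal -0.134 -0.491 -0.861
outer loop
vertex -3.252 -0.682 0.622
vertex -2.354 -0.878 0.594
vertex -2.937 -1.453 1.013
endloop
endfacet
facet normal -0.930 -0.237 0.281
outer loop
vertex -3.252 -0.682 0.622
vertex -2.937 -1.453 1.013
vertex -2.984 0.295 2.335
endloop
endfacet
facet normal -0.930 -0.237 0.281
outer loop
vertex -2.984 0.295 2.335
vertex -2.937 -1.453 1.013
vertex -2.669 -0.476 2.726
endloop
endfacet
facet normal 0.136 0.492 0.860
outer loop
vertex -2.984 0.295 2.335
vertex -2.669 -0.476 2.726
vertex -2.086 0.098 2.306
endloop
endfacet
facet normal -0.135 -0.490 -0.861
outer loop
vertex -2.937 -1.453 1.013
vertex -2.354 -0.878 0.594
vertex -2.039 -1.65 0.984
endloop
endfacet
facet normal -0.169 -0.845 0.508
outer loop
vertex -2.937 -1.453 1.013
vertex -2.039 -1.65 0.984
vertex -2.669 -0.476 2.726
endloop
endfacet
facet normal -0.169 -0.845 0.508
outer loop
vertex -2.669 -0.476 2.726
vertex -2.039 -1.65 0.984
vertex -1.771 -0.673 2.697
endloop
endfacet
facet normal 0.136 0.492 0.860
outer loop
vertex -2.669 -0.476 2.726
vertex -1.771 -0.673 2.697
vertex -2.086 0.098 2.306
endloop
endfacet
facet normal -0.135 -0.490 -0.861
outer loop
vertex -2.039 -1.65 0.984
vertex -2.354 -0.878 0.594
vertex -1.456 -1.075 0.565
endloop
endfacet
facet normal 0.762 -0.607 0.227
outer loop
vertex -2.039 -1.65 0.984
vertex -1.456 -1.075 0.565
vertex -1.771 -0.673 2.697
endloop
endfacet
facet normal 0.762 -0.607 0.227
outer loop
vertex -1.771 -0.673 2.697
vertex -1.456 -1.075 0.565
vertex -1.188 -0.098 2.278
endloop
endfacet
facet normal 0.134 0.491 0.861
outer loop
vertex -1.771 -0.673 2.697
vertex -1.188 -0.098 2.278
vertex -2.086 0.098 2.306
endloop
endfacet
facet normal -0.136 -0.492 -0.860
outer loop
vertex -1.456 -1.075 0.565
vertex -2.354 -0.878 0.594
vertex -1.771 -0.304 0.174
endloop
endfacet
facet normal 0.930 0.237 -0.281
outer loop
vertex -1.456 -1.075 0.565
vertex -1.771 -0.304 0.174
vertex -1.188 -0.098 2.278
endloop
endfacet
facet normal 0.930 0.237 -0.281
outer loop
vertex -1.188 -0.098 2.278
vertex -1.771 -0.304 0.174
vertex -1.503 0.673 1.887
endloop
endfacet
facet normal 0.134 0.491 0.861
outer loop
vertex -1.188 -0.098 2.278
vertex -1.503 0.673 1.887
vertex -2.086 0.098 2.306
endloop
endfacet

endsolid


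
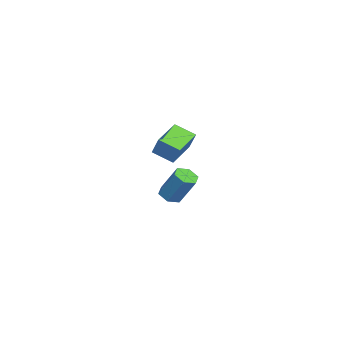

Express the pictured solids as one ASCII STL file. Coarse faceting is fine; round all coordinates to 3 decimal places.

solid 
facet normal -0.447 -0.291 -0.846
outer loop
vertex 3.471 -0.525 2.848
vertex 2.195 0.088 3.312
vertex 3.762 0.451 2.358
endloop
endfacet
facet normal 0.857 -0.412 -0.311
outer loop
vertex 4.285 0.792 3.348
vertex 3.471 -0.525 2.848
vertex 3.762 0.451 2.358
endloop
endfacet
facet normal -0.447 -0.291 -0.846
outer loop
vertex 3.762 0.451 2.358
vertex 2.195 0.088 3.312
vertex 2.486 1.064 2.822
endloop
endfacet
facet normal 0.257 0.864 -0.433
outer loop
vertex 2.486 1.064 2.822
vertex 4.285 0.792 3.348
vertex 3.762 0.451 2.358
endloop
endfacet
facet normal -0.257 -0.864 0.433
outer loop
vertex 3.471 -0.525 2.848
vertex 2.718 0.429 4.302
vertex 2.195 0.088 3.312
endloop
endfacet
facet normal 0.857 -0.412 -0.311
outer loop
vertex 3.994 -0.184 3.838
vertex 3.471 -0.525 2.848
vertex 4.285 0.792 3.348
endloop
endfacet
facet normal -0.257 -0.864 0.433
outer loop
vertex 3.994 -0.184 3.838
vertex 2.718 0.429 4.302
vertex 3.471 -0.525 2.848
endloop
endfacet
facet normal -0.857 0.412 0.311
outer loop
vertex 2.195 0.088 3.312
vertex 2.718 0.429 4.302
vertex 2.486 1.064 2.822
endloop
endfacet
facet normal 0.257 0.864 -0.433
outer loop
vertex 3.009 1.405 3.812
vertex 4.285 0.792 3.348
vertex 2.486 1.064 2.822
endloop
endfacet
facet normal -0.857 0.412 0.311
outer loop
vertex 2.486 1.064 2.822
vertex 2.718 0.429 4.302
vertex 3.009 1.405 3.812
endloop
endfacet
facet normal 0.447 0.291 0.846
outer loop
vertex 3.009 1.405 3.812
vertex 3.994 -0.184 3.838
vertex 4.285 0.792 3.348
endloop
endfacet
facet normal 0.447 0.291 0.846
outer loop
vertex 2.718 0.429 4.302
vertex 3.994 -0.184 3.838
vertex 3.009 1.405 3.812
endloop
endfacet
facet normal -0.256 -0.459 -0.851
outer loop
vertex -2.535 -0.835 -2.502
vertex -2.863 -0.285 -2.7
vertex -2.215 -0.363 -2.853
endloop
endfacet
facet normal 0.840 -0.541 0.038
outer loop
vertex -2.535 -0.835 -2.502
vertex -2.215 -0.363 -2.853
vertex -2.07 -0.005 -0.962
endloop
endfacet
facet normal 0.840 -0.541 0.038
outer loop
vertex -2.07 -0.005 -0.962
vertex -2.215 -0.363 -2.853
vertex -1.75 0.467 -1.314
endloop
endfacet
facet normal 0.258 0.459 0.850
outer loop
vertex -2.07 -0.005 -0.962
vertex -1.75 0.467 -1.314
vertex -2.397 0.545 -1.16
endloop
endfacet
facet normal -0.256 -0.459 -0.851
outer loop
vertex -2.215 -0.363 -2.853
vertex -2.863 -0.285 -2.7
vertex -2.542 0.187 -3.051
endloop
endfacet
facet normal 0.834 0.339 -0.435
outer loop
vertex -2.215 -0.363 -2.853
vertex -2.542 0.187 -3.051
vertex -1.75 0.467 -1.314
endloop
endfacet
facet normal 0.834 0.339 -0.435
outer loop
vertex -1.75 0.467 -1.314
vertex -2.542 0.187 -3.051
vertex -2.077 1.017 -1.512
endloop
endfacet
facet normal 0.258 0.459 0.850
outer loop
vertex -1.75 0.467 -1.314
vertex -2.077 1.017 -1.512
vertex -2.397 0.545 -1.16
endloop
endfacet
facet normal -0.256 -0.459 -0.851
outer loop
vertex -2.542 0.187 -3.051
vertex -2.863 -0.285 -2.7
vertex -3.19 0.265 -2.898
endloop
endfacet
facet normal -0.006 0.881 -0.473
outer loop
vertex -2.542 0.187 -3.051
vertex -3.19 0.265 -2.898
vertex -2.077 1.017 -1.512
endloop
endfacet
facet normal -0.006 0.881 -0.473
outer loop
vertex -2.077 1.017 -1.512
vertex -3.19 0.265 -2.898
vertex -2.725 1.095 -1.358
endloop
endfacet
facet normal 0.257 0.459 0.850
outer loop
vertex -2.077 1.017 -1.512
vertex -2.725 1.095 -1.358
vertex -2.397 0.545 -1.16
endloop
endfacet
facet normal -0.258 -0.459 -0.850
outer loop
vertex -3.19 0.265 -2.898
vertex -2.863 -0.285 -2.7
vertex -3.51 -0.207 -2.546
endloop
endfacet
facet normal -0.840 0.541 -0.038
outer loop
vertex -3.19 0.265 -2.898
vertex -3.51 -0.207 -2.546
vertex -2.725 1.095 -1.358
endloop
endfacet
facet normal -0.840 0.541 -0.038
outer loop
vertex -2.725 1.095 -1.358
vertex -3.51 -0.207 -2.546
vertex -3.045 0.623 -1.007
endloop
endfacet
facet normal 0.256 0.459 0.851
outer loop
vertex -2.725 1.095 -1.358
vertex -3.045 0.623 -1.007
vertex -2.397 0.545 -1.16
endloop
endfacet
facet normal -0.258 -0.459 -0.850
outer loop
vertex -3.51 -0.207 -2.546
vertex -2.863 -0.285 -2.7
vertex -3.183 -0.757 -2.348
endloop
endfacet
facet normal -0.834 -0.339 0.435
outer loop
vertex -3.51 -0.207 -2.546
vertex -3.183 -0.757 -2.348
vertex -3.045 0.623 -1.007
endloop
endfacet
facet normal -0.834 -0.339 0.435
outer loop
vertex -3.045 0.623 -1.007
vertex -3.183 -0.757 -2.348
vertex -2.718 0.073 -0.809
endloop
endfacet
facet normal 0.256 0.459 0.851
outer loop
vertex -3.045 0.623 -1.007
vertex -2.718 0.073 -0.809
vertex -2.397 0.545 -1.16
endloop
endfacet
facet normal -0.257 -0.459 -0.850
outer loop
vertex -3.183 -0.757 -2.348
vertex -2.863 -0.285 -2.7
vertex -2.535 -0.835 -2.502
endloop
endfacet
facet normal 0.006 -0.881 0.473
outer loop
vertex -3.183 -0.757 -2.348
vertex -2.535 -0.835 -2.502
vertex -2.718 0.073 -0.809
endloop
endfacet
facet normal 0.006 -0.881 0.473
outer loop
vertex -2.718 0.073 -0.809
vertex -2.535 -0.835 -2.502
vertex -2.07 -0.005 -0.962
endloop
endfacet
facet normal 0.256 0.459 0.851
outer loop
vertex -2.718 0.073 -0.809
vertex -2.07 -0.005 -0.962
vertex -2.397 0.545 -1.16
endloop
endfacet

endsolid


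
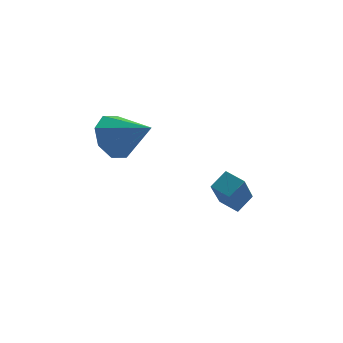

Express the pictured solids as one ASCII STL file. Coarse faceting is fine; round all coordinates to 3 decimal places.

solid 
facet normal -0.824 0.267 -0.499
outer loop
vertex -1.088 -1.022 2.452
vertex -1.572 -0.819 3.361
vertex -0.986 -0.262 2.691
endloop
endfacet
facet normal 0.877 0.033 -0.480
outer loop
vertex -1.088 -1.022 2.452
vertex -0.986 -0.262 2.691
vertex -0.088 -1.301 4.259
endloop
endfacet
facet normal -0.825 0.268 -0.498
outer loop
vertex -0.986 -0.262 2.691
vertex -1.572 -0.819 3.361
vertex -1.227 0.172 3.323
endloop
endfacet
facet normal 0.814 0.575 -0.085
outer loop
vertex -0.986 -0.262 2.691
vertex -1.227 0.172 3.323
vertex -0.088 -1.301 4.259
endloop
endfacet
facet normal -0.824 0.268 -0.499
outer loop
vertex -1.227 0.172 3.323
vertex -1.572 -0.819 3.361
vertex -1.671 0.025 3.977
endloop
endfacet
facet normal 0.502 0.706 0.500
outer loop
vertex -1.227 0.172 3.323
vertex -1.671 0.025 3.977
vertex -0.088 -1.301 4.259
endloop
endfacet
facet normal -0.825 0.267 -0.499
outer loop
vertex -1.671 0.025 3.977
vertex -1.572 -0.819 3.361
vertex -2.056 -0.616 4.27
endloop
endfacet
facet normal 0.127 0.349 0.929
outer loop
vertex -1.671 0.025 3.977
vertex -2.056 -0.616 4.27
vertex -0.088 -1.301 4.259
endloop
endfacet
facet normal -0.824 0.267 -0.499
outer loop
vertex -2.056 -0.616 4.27
vertex -1.572 -0.819 3.361
vertex -2.158 -1.376 4.031
endloop
endfacet
facet normal -0.095 -0.287 0.953
outer loop
vertex -2.056 -0.616 4.27
vertex -2.158 -1.376 4.031
vertex -0.088 -1.301 4.259
endloop
endfacet
facet normal -0.825 0.268 -0.498
outer loop
vertex -2.158 -1.376 4.031
vertex -1.572 -0.819 3.361
vertex -1.917 -1.81 3.399
endloop
endfacet
facet normal -0.031 -0.829 0.558
outer loop
vertex -2.158 -1.376 4.031
vertex -1.917 -1.81 3.399
vertex -0.088 -1.301 4.259
endloop
endfacet
facet normal -0.824 0.268 -0.500
outer loop
vertex -1.917 -1.81 3.399
vertex -1.572 -0.819 3.361
vertex -1.473 -1.664 2.745
endloop
endfacet
facet normal 0.279 -0.960 -0.025
outer loop
vertex -1.917 -1.81 3.399
vertex -1.473 -1.664 2.745
vertex -0.088 -1.301 4.259
endloop
endfacet
facet normal -0.825 0.267 -0.499
outer loop
vertex -1.473 -1.664 2.745
vertex -1.572 -0.819 3.361
vertex -1.088 -1.022 2.452
endloop
endfacet
facet normal 0.656 -0.601 -0.456
outer loop
vertex -1.473 -1.664 2.745
vertex -1.088 -1.022 2.452
vertex -0.088 -1.301 4.259
endloop
endfacet
facet normal -0.477 -0.653 -0.588
outer loop
vertex 2.319 0.925 -0.286
vertex 1.537 1.258 -0.021
vertex 2.374 2.369 -1.932
endloop
endfacet
facet normal 0.878 -0.374 -0.299
outer loop
vertex 2.823 2.982 -1.379
vertex 2.319 0.925 -0.286
vertex 2.374 2.369 -1.932
endloop
endfacet
facet normal -0.477 -0.653 -0.588
outer loop
vertex 2.374 2.369 -1.932
vertex 1.537 1.258 -0.021
vertex 1.592 2.701 -1.667
endloop
endfacet
facet normal 0.025 0.659 -0.751
outer loop
vertex 1.592 2.701 -1.667
vertex 2.823 2.982 -1.379
vertex 2.374 2.369 -1.932
endloop
endfacet
facet normal -0.026 -0.659 0.752
outer loop
vertex 2.319 0.925 -0.286
vertex 1.986 1.871 0.532
vertex 1.537 1.258 -0.021
endloop
endfacet
facet normal 0.878 -0.374 -0.298
outer loop
vertex 2.768 1.539 0.267
vertex 2.319 0.925 -0.286
vertex 2.823 2.982 -1.379
endloop
endfacet
facet normal -0.025 -0.659 0.752
outer loop
vertex 2.768 1.539 0.267
vertex 1.986 1.871 0.532
vertex 2.319 0.925 -0.286
endloop
endfacet
facet normal -0.878 0.374 0.298
outer loop
vertex 1.537 1.258 -0.021
vertex 1.986 1.871 0.532
vertex 1.592 2.701 -1.667
endloop
endfacet
facet normal 0.026 0.659 -0.752
outer loop
vertex 2.041 3.315 -1.114
vertex 2.823 2.982 -1.379
vertex 1.592 2.701 -1.667
endloop
endfacet
facet normal -0.878 0.374 0.298
outer loop
vertex 1.592 2.701 -1.667
vertex 1.986 1.871 0.532
vertex 2.041 3.315 -1.114
endloop
endfacet
facet normal 0.477 0.653 0.588
outer loop
vertex 2.041 3.315 -1.114
vertex 2.768 1.539 0.267
vertex 2.823 2.982 -1.379
endloop
endfacet
facet normal 0.477 0.653 0.589
outer loop
vertex 1.986 1.871 0.532
vertex 2.768 1.539 0.267
vertex 2.041 3.315 -1.114
endloop
endfacet

endsolid


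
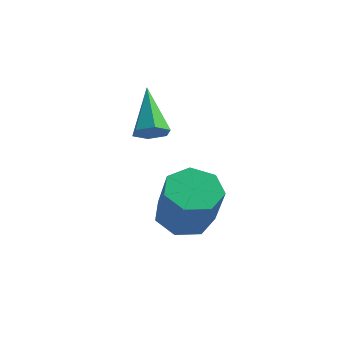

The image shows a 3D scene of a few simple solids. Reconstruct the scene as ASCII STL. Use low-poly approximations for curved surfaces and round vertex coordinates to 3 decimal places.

solid 
facet normal 0.396 -0.660 -0.638
outer loop
vertex -2.315 1.029 1.067
vertex -2.632 0.548 1.368
vertex -2.911 0.861 0.871
endloop
endfacet
facet normal -0.075 0.858 -0.509
outer loop
vertex -2.315 1.029 1.067
vertex -2.911 0.861 0.871
vertex -3.428 1.872 2.652
endloop
endfacet
facet normal 0.398 -0.659 -0.638
outer loop
vertex -2.911 0.861 0.871
vertex -2.632 0.548 1.368
vertex -3.228 0.379 1.171
endloop
endfacet
facet normal -0.856 0.302 -0.420
outer loop
vertex -2.911 0.861 0.871
vertex -3.228 0.379 1.171
vertex -3.428 1.872 2.652
endloop
endfacet
facet normal 0.398 -0.659 -0.638
outer loop
vertex -3.228 0.379 1.171
vertex -2.632 0.548 1.368
vertex -2.949 0.066 1.668
endloop
endfacet
facet normal -0.888 -0.378 0.261
outer loop
vertex -3.228 0.379 1.171
vertex -2.949 0.066 1.668
vertex -3.428 1.872 2.652
endloop
endfacet
facet normal 0.396 -0.659 -0.640
outer loop
vertex -2.949 0.066 1.668
vertex -2.632 0.548 1.368
vertex -2.352 0.234 1.864
endloop
endfacet
facet normal -0.139 -0.502 0.854
outer loop
vertex -2.949 0.066 1.668
vertex -2.352 0.234 1.864
vertex -3.428 1.872 2.652
endloop
endfacet
facet normal 0.396 -0.659 -0.640
outer loop
vertex -2.352 0.234 1.864
vertex -2.632 0.548 1.368
vertex -2.035 0.716 1.564
endloop
endfacet
facet normal 0.642 0.054 0.765
outer loop
vertex -2.352 0.234 1.864
vertex -2.035 0.716 1.564
vertex -3.428 1.872 2.652
endloop
endfacet
facet normal 0.395 -0.660 -0.639
outer loop
vertex -2.035 0.716 1.564
vertex -2.632 0.548 1.368
vertex -2.315 1.029 1.067
endloop
endfacet
facet normal 0.674 0.734 0.083
outer loop
vertex -2.035 0.716 1.564
vertex -2.315 1.029 1.067
vertex -3.428 1.872 2.652
endloop
endfacet
facet normal -0.325 0.349 -0.879
outer loop
vertex 0.375 -2.209 -0.953
vertex -0.379 -1.809 -0.515
vertex 0.486 -1.429 -0.684
endloop
endfacet
facet normal 0.936 -0.012 -0.352
outer loop
vertex 0.375 -2.209 -0.953
vertex 0.486 -1.429 -0.684
vertex 0.994 -2.872 0.717
endloop
endfacet
facet normal 0.936 -0.011 -0.351
outer loop
vertex 0.994 -2.872 0.717
vertex 0.486 -1.429 -0.684
vertex 1.104 -2.091 0.986
endloop
endfacet
facet normal 0.325 -0.349 0.879
outer loop
vertex 0.994 -2.872 0.717
vertex 1.104 -2.091 0.986
vertex 0.239 -2.471 1.155
endloop
endfacet
facet normal -0.325 0.348 -0.879
outer loop
vertex 0.486 -1.429 -0.684
vertex -0.379 -1.809 -0.515
vertex -0.055 -0.934 -0.288
endloop
endfacet
facet normal 0.688 0.725 0.033
outer loop
vertex 0.486 -1.429 -0.684
vertex -0.055 -0.934 -0.288
vertex 1.104 -2.091 0.986
endloop
endfacet
facet normal 0.687 0.726 0.034
outer loop
vertex 1.104 -2.091 0.986
vertex -0.055 -0.934 -0.288
vertex 0.563 -1.597 1.382
endloop
endfacet
facet normal 0.325 -0.349 0.879
outer loop
vertex 1.104 -2.091 0.986
vertex 0.563 -1.597 1.382
vertex 0.239 -2.471 1.155
endloop
endfacet
facet normal -0.325 0.348 -0.879
outer loop
vertex -0.055 -0.934 -0.288
vertex -0.379 -1.809 -0.515
vertex -0.84 -1.098 -0.063
endloop
endfacet
facet normal -0.079 0.916 0.393
outer loop
vertex -0.055 -0.934 -0.288
vertex -0.84 -1.098 -0.063
vertex 0.563 -1.597 1.382
endloop
endfacet
facet normal -0.079 0.916 0.393
outer loop
vertex 0.563 -1.597 1.382
vertex -0.84 -1.098 -0.063
vertex -0.222 -1.761 1.607
endloop
endfacet
facet normal 0.325 -0.349 0.879
outer loop
vertex 0.563 -1.597 1.382
vertex -0.222 -1.761 1.607
vertex 0.239 -2.471 1.155
endloop
endfacet
facet normal -0.325 0.348 -0.879
outer loop
vertex -0.84 -1.098 -0.063
vertex -0.379 -1.809 -0.515
vertex -1.278 -1.798 -0.178
endloop
endfacet
facet normal -0.786 0.417 0.456
outer loop
vertex -0.84 -1.098 -0.063
vertex -1.278 -1.798 -0.178
vertex -0.222 -1.761 1.607
endloop
endfacet
facet normal -0.786 0.417 0.456
outer loop
vertex -0.222 -1.761 1.607
vertex -1.278 -1.798 -0.178
vertex -0.66 -2.46 1.492
endloop
endfacet
facet normal 0.325 -0.348 0.879
outer loop
vertex -0.222 -1.761 1.607
vertex -0.66 -2.46 1.492
vertex 0.239 -2.471 1.155
endloop
endfacet
facet normal -0.325 0.349 -0.879
outer loop
vertex -1.278 -1.798 -0.178
vertex -0.379 -1.809 -0.515
vertex -1.039 -2.505 -0.547
endloop
endfacet
facet normal -0.901 -0.397 0.176
outer loop
vertex -1.278 -1.798 -0.178
vertex -1.039 -2.505 -0.547
vertex -0.66 -2.46 1.492
endloop
endfacet
facet normal -0.901 -0.396 0.176
outer loop
vertex -0.66 -2.46 1.492
vertex -1.039 -2.505 -0.547
vertex -0.421 -3.168 1.123
endloop
endfacet
facet normal 0.325 -0.348 0.879
outer loop
vertex -0.66 -2.46 1.492
vertex -0.421 -3.168 1.123
vertex 0.239 -2.471 1.155
endloop
endfacet
facet normal -0.325 0.349 -0.879
outer loop
vertex -1.039 -2.505 -0.547
vertex -0.379 -1.809 -0.515
vertex -0.303 -2.688 -0.892
endloop
endfacet
facet normal -0.338 -0.911 -0.237
outer loop
vertex -1.039 -2.505 -0.547
vertex -0.303 -2.688 -0.892
vertex -0.421 -3.168 1.123
endloop
endfacet
facet normal -0.338 -0.911 -0.237
outer loop
vertex -0.421 -3.168 1.123
vertex -0.303 -2.688 -0.892
vertex 0.315 -3.351 0.778
endloop
endfacet
facet normal 0.325 -0.348 0.879
outer loop
vertex -0.421 -3.168 1.123
vertex 0.315 -3.351 0.778
vertex 0.239 -2.471 1.155
endloop
endfacet
facet normal -0.325 0.349 -0.879
outer loop
vertex -0.303 -2.688 -0.892
vertex -0.379 -1.809 -0.515
vertex 0.375 -2.209 -0.953
endloop
endfacet
facet normal 0.480 -0.740 -0.471
outer loop
vertex -0.303 -2.688 -0.892
vertex 0.375 -2.209 -0.953
vertex 0.315 -3.351 0.778
endloop
endfacet
facet normal 0.480 -0.740 -0.472
outer loop
vertex 0.315 -3.351 0.778
vertex 0.375 -2.209 -0.953
vertex 0.994 -2.872 0.717
endloop
endfacet
facet normal 0.325 -0.349 0.879
outer loop
vertex 0.315 -3.351 0.778
vertex 0.994 -2.872 0.717
vertex 0.239 -2.471 1.155
endloop
endfacet

endsolid


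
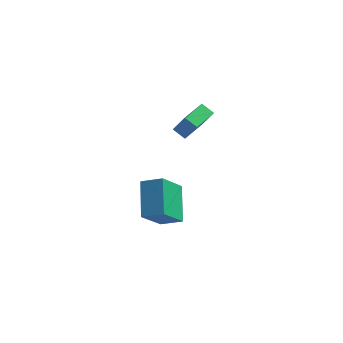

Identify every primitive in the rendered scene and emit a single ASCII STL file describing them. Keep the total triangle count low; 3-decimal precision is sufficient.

solid 
facet normal -0.475 0.212 -0.854
outer loop
vertex 1.923 3.049 -2.268
vertex 2.428 4.565 -2.173
vertex 2.613 2.847 -2.702
endloop
endfacet
facet normal -0.315 -0.947 -0.060
outer loop
vertex 3.312 2.535 -1.447
vertex 1.923 3.049 -2.268
vertex 2.613 2.847 -2.702
endloop
endfacet
facet normal -0.475 0.212 -0.854
outer loop
vertex 2.613 2.847 -2.702
vertex 2.428 4.565 -2.173
vertex 3.118 4.362 -2.607
endloop
endfacet
facet normal 0.821 -0.241 -0.517
outer loop
vertex 3.118 4.362 -2.607
vertex 3.312 2.535 -1.447
vertex 2.613 2.847 -2.702
endloop
endfacet
facet normal -0.821 0.241 0.517
outer loop
vertex 1.923 3.049 -2.268
vertex 3.127 4.253 -0.918
vertex 2.428 4.565 -2.173
endloop
endfacet
facet normal -0.316 -0.947 -0.059
outer loop
vertex 2.622 2.738 -1.013
vertex 1.923 3.049 -2.268
vertex 3.312 2.535 -1.447
endloop
endfacet
facet normal -0.821 0.241 0.517
outer loop
vertex 2.622 2.738 -1.013
vertex 3.127 4.253 -0.918
vertex 1.923 3.049 -2.268
endloop
endfacet
facet normal 0.316 0.947 0.059
outer loop
vertex 2.428 4.565 -2.173
vertex 3.127 4.253 -0.918
vertex 3.118 4.362 -2.607
endloop
endfacet
facet normal 0.821 -0.241 -0.517
outer loop
vertex 3.817 4.051 -1.352
vertex 3.312 2.535 -1.447
vertex 3.118 4.362 -2.607
endloop
endfacet
facet normal 0.315 0.947 0.059
outer loop
vertex 3.118 4.362 -2.607
vertex 3.127 4.253 -0.918
vertex 3.817 4.051 -1.352
endloop
endfacet
facet normal 0.475 -0.212 0.854
outer loop
vertex 3.817 4.051 -1.352
vertex 2.622 2.738 -1.013
vertex 3.312 2.535 -1.447
endloop
endfacet
facet normal 0.475 -0.212 0.854
outer loop
vertex 3.127 4.253 -0.918
vertex 2.622 2.738 -1.013
vertex 3.817 4.051 -1.352
endloop
endfacet
facet normal -0.922 0.009 -0.387
outer loop
vertex 2.178 -3.758 -3.647
vertex 1.677 -2.08 -2.417
vertex 2.799 -2.51 -5.096
endloop
endfacet
facet normal 0.235 -0.784 -0.575
outer loop
vertex 3.923 -2.52 -4.623
vertex 2.178 -3.758 -3.647
vertex 2.799 -2.51 -5.096
endloop
endfacet
facet normal -0.922 0.008 -0.387
outer loop
vertex 2.799 -2.51 -5.096
vertex 1.677 -2.08 -2.417
vertex 2.297 -0.832 -3.866
endloop
endfacet
facet normal 0.309 0.621 -0.721
outer loop
vertex 2.297 -0.832 -3.866
vertex 3.923 -2.52 -4.623
vertex 2.799 -2.51 -5.096
endloop
endfacet
facet normal -0.309 -0.621 0.721
outer loop
vertex 2.178 -3.758 -3.647
vertex 2.801 -2.09 -1.944
vertex 1.677 -2.08 -2.417
endloop
endfacet
facet normal 0.235 -0.784 -0.575
outer loop
vertex 3.303 -3.768 -3.174
vertex 2.178 -3.758 -3.647
vertex 3.923 -2.52 -4.623
endloop
endfacet
facet normal -0.309 -0.621 0.721
outer loop
vertex 3.303 -3.768 -3.174
vertex 2.801 -2.09 -1.944
vertex 2.178 -3.758 -3.647
endloop
endfacet
facet normal -0.235 0.784 0.575
outer loop
vertex 1.677 -2.08 -2.417
vertex 2.801 -2.09 -1.944
vertex 2.297 -0.832 -3.866
endloop
endfacet
facet normal 0.309 0.621 -0.721
outer loop
vertex 3.422 -0.842 -3.393
vertex 3.923 -2.52 -4.623
vertex 2.297 -0.832 -3.866
endloop
endfacet
facet normal -0.235 0.784 0.575
outer loop
vertex 2.297 -0.832 -3.866
vertex 2.801 -2.09 -1.944
vertex 3.422 -0.842 -3.393
endloop
endfacet
facet normal 0.922 -0.009 0.387
outer loop
vertex 3.422 -0.842 -3.393
vertex 3.303 -3.768 -3.174
vertex 3.923 -2.52 -4.623
endloop
endfacet
facet normal 0.922 -0.008 0.388
outer loop
vertex 2.801 -2.09 -1.944
vertex 3.303 -3.768 -3.174
vertex 3.422 -0.842 -3.393
endloop
endfacet

endsolid


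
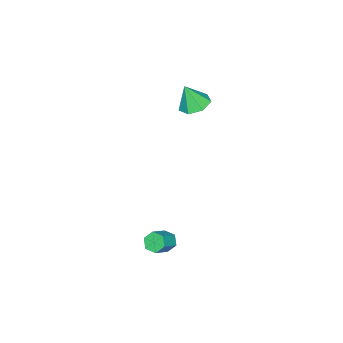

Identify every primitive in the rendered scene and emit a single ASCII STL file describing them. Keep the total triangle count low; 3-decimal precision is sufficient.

solid 
facet normal -0.807 0.048 -0.589
outer loop
vertex 3.186 1.189 -4.012
vertex 2.858 1.543 -3.534
vertex 3.222 1.868 -4.006
endloop
endfacet
facet normal 0.589 -0.024 -0.808
outer loop
vertex 3.186 1.189 -4.012
vertex 3.222 1.868 -4.006
vertex 4.291 1.123 -3.205
endloop
endfacet
facet normal 0.589 -0.024 -0.808
outer loop
vertex 4.291 1.123 -3.205
vertex 3.222 1.868 -4.006
vertex 4.327 1.802 -3.199
endloop
endfacet
facet normal 0.806 -0.048 0.589
outer loop
vertex 4.291 1.123 -3.205
vertex 4.327 1.802 -3.199
vertex 3.962 1.477 -2.726
endloop
endfacet
facet normal -0.807 0.048 -0.589
outer loop
vertex 3.222 1.868 -4.006
vertex 2.858 1.543 -3.534
vertex 2.894 2.222 -3.528
endloop
endfacet
facet normal 0.341 0.852 -0.397
outer loop
vertex 3.222 1.868 -4.006
vertex 2.894 2.222 -3.528
vertex 4.327 1.802 -3.199
endloop
endfacet
facet normal 0.341 0.852 -0.397
outer loop
vertex 4.327 1.802 -3.199
vertex 2.894 2.222 -3.528
vertex 3.999 2.156 -2.72
endloop
endfacet
facet normal 0.807 -0.049 0.589
outer loop
vertex 4.327 1.802 -3.199
vertex 3.999 2.156 -2.72
vertex 3.962 1.477 -2.726
endloop
endfacet
facet normal -0.806 0.048 -0.589
outer loop
vertex 2.894 2.222 -3.528
vertex 2.858 1.543 -3.534
vertex 2.529 1.897 -3.055
endloop
endfacet
facet normal -0.248 0.877 0.411
outer loop
vertex 2.894 2.222 -3.528
vertex 2.529 1.897 -3.055
vertex 3.999 2.156 -2.72
endloop
endfacet
facet normal -0.248 0.877 0.412
outer loop
vertex 3.999 2.156 -2.72
vertex 2.529 1.897 -3.055
vertex 3.634 1.831 -2.248
endloop
endfacet
facet normal 0.806 -0.049 0.590
outer loop
vertex 3.999 2.156 -2.72
vertex 3.634 1.831 -2.248
vertex 3.962 1.477 -2.726
endloop
endfacet
facet normal -0.806 0.048 -0.589
outer loop
vertex 2.529 1.897 -3.055
vertex 2.858 1.543 -3.534
vertex 2.493 1.218 -3.061
endloop
endfacet
facet normal -0.589 0.024 0.808
outer loop
vertex 2.529 1.897 -3.055
vertex 2.493 1.218 -3.061
vertex 3.634 1.831 -2.248
endloop
endfacet
facet normal -0.589 0.024 0.808
outer loop
vertex 3.634 1.831 -2.248
vertex 2.493 1.218 -3.061
vertex 3.598 1.152 -2.254
endloop
endfacet
facet normal 0.807 -0.048 0.589
outer loop
vertex 3.634 1.831 -2.248
vertex 3.598 1.152 -2.254
vertex 3.962 1.477 -2.726
endloop
endfacet
facet normal -0.807 0.049 -0.589
outer loop
vertex 2.493 1.218 -3.061
vertex 2.858 1.543 -3.534
vertex 2.821 0.864 -3.54
endloop
endfacet
facet normal -0.341 -0.852 0.397
outer loop
vertex 2.493 1.218 -3.061
vertex 2.821 0.864 -3.54
vertex 3.598 1.152 -2.254
endloop
endfacet
facet normal -0.341 -0.852 0.397
outer loop
vertex 3.598 1.152 -2.254
vertex 2.821 0.864 -3.54
vertex 3.926 0.798 -2.732
endloop
endfacet
facet normal 0.807 -0.048 0.589
outer loop
vertex 3.598 1.152 -2.254
vertex 3.926 0.798 -2.732
vertex 3.962 1.477 -2.726
endloop
endfacet
facet normal -0.806 0.049 -0.590
outer loop
vertex 2.821 0.864 -3.54
vertex 2.858 1.543 -3.534
vertex 3.186 1.189 -4.012
endloop
endfacet
facet normal 0.249 -0.877 -0.412
outer loop
vertex 2.821 0.864 -3.54
vertex 3.186 1.189 -4.012
vertex 3.926 0.798 -2.732
endloop
endfacet
facet normal 0.248 -0.877 -0.411
outer loop
vertex 3.926 0.798 -2.732
vertex 3.186 1.189 -4.012
vertex 4.291 1.123 -3.205
endloop
endfacet
facet normal 0.806 -0.048 0.589
outer loop
vertex 3.926 0.798 -2.732
vertex 4.291 1.123 -3.205
vertex 3.962 1.477 -2.726
endloop
endfacet
facet normal -0.181 0.310 -0.934
outer loop
vertex -3.307 -1.493 1.884
vertex -4.019 -0.865 2.23
vertex -3.033 -0.688 2.098
endloop
endfacet
facet normal 0.904 -0.366 0.221
outer loop
vertex -3.307 -1.493 1.884
vertex -3.033 -0.688 2.098
vertex -3.721 -1.375 3.77
endloop
endfacet
facet normal -0.181 0.310 -0.934
outer loop
vertex -3.033 -0.688 2.098
vertex -4.019 -0.865 2.23
vertex -3.501 -0.017 2.411
endloop
endfacet
facet normal 0.810 0.344 0.475
outer loop
vertex -3.033 -0.688 2.098
vertex -3.501 -0.017 2.411
vertex -3.721 -1.375 3.77
endloop
endfacet
facet normal -0.180 0.309 -0.934
outer loop
vertex -3.501 -0.017 2.411
vertex -4.019 -0.865 2.23
vertex -4.359 0.016 2.587
endloop
endfacet
facet normal 0.172 0.683 0.710
outer loop
vertex -3.501 -0.017 2.411
vertex -4.359 0.016 2.587
vertex -3.721 -1.375 3.77
endloop
endfacet
facet normal -0.179 0.309 -0.934
outer loop
vertex -4.359 0.016 2.587
vertex -4.019 -0.865 2.23
vertex -4.961 -0.614 2.494
endloop
endfacet
facet normal -0.530 0.395 0.750
outer loop
vertex -4.359 0.016 2.587
vertex -4.961 -0.614 2.494
vertex -3.721 -1.375 3.77
endloop
endfacet
facet normal -0.179 0.309 -0.934
outer loop
vertex -4.961 -0.614 2.494
vertex -4.019 -0.865 2.23
vertex -4.853 -1.434 2.202
endloop
endfacet
facet normal -0.767 -0.302 0.565
outer loop
vertex -4.961 -0.614 2.494
vertex -4.853 -1.434 2.202
vertex -3.721 -1.375 3.77
endloop
endfacet
facet normal -0.180 0.310 -0.934
outer loop
vertex -4.853 -1.434 2.202
vertex -4.019 -0.865 2.23
vertex -4.117 -1.824 1.931
endloop
endfacet
facet normal -0.361 -0.885 0.294
outer loop
vertex -4.853 -1.434 2.202
vertex -4.117 -1.824 1.931
vertex -3.721 -1.375 3.77
endloop
endfacet
facet normal -0.181 0.310 -0.934
outer loop
vertex -4.117 -1.824 1.931
vertex -4.019 -0.865 2.23
vertex -3.307 -1.493 1.884
endloop
endfacet
facet normal 0.381 -0.914 0.141
outer loop
vertex -4.117 -1.824 1.931
vertex -3.307 -1.493 1.884
vertex -3.721 -1.375 3.77
endloop
endfacet

endsolid


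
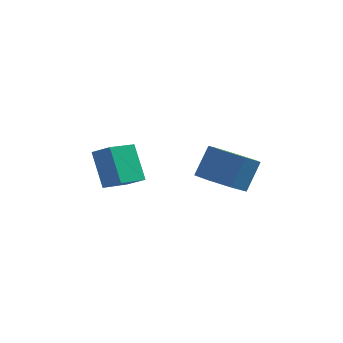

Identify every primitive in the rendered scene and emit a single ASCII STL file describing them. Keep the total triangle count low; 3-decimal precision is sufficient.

solid 
facet normal -0.318 0.535 0.782
outer loop
vertex -3.188 2.289 3.627
vertex -2.428 3.39 3.183
vertex -3.921 2.591 3.122
endloop
endfacet
facet normal -0.539 -0.781 0.315
outer loop
vertex -3.372 1.67 1.777
vertex -3.188 2.289 3.627
vertex -3.921 2.591 3.122
endloop
endfacet
facet normal -0.319 0.536 0.782
outer loop
vertex -3.921 2.591 3.122
vertex -2.428 3.39 3.183
vertex -3.16 3.692 2.678
endloop
endfacet
facet normal -0.779 0.321 -0.538
outer loop
vertex -3.16 3.692 2.678
vertex -3.372 1.67 1.777
vertex -3.921 2.591 3.122
endloop
endfacet
facet normal 0.779 -0.321 0.538
outer loop
vertex -3.188 2.289 3.627
vertex -1.879 2.469 1.838
vertex -2.428 3.39 3.183
endloop
endfacet
facet normal -0.539 -0.781 0.315
outer loop
vertex -2.64 1.368 2.282
vertex -3.188 2.289 3.627
vertex -3.372 1.67 1.777
endloop
endfacet
facet normal 0.779 -0.322 0.538
outer loop
vertex -2.64 1.368 2.282
vertex -1.879 2.469 1.838
vertex -3.188 2.289 3.627
endloop
endfacet
facet normal 0.539 0.781 -0.315
outer loop
vertex -2.428 3.39 3.183
vertex -1.879 2.469 1.838
vertex -3.16 3.692 2.678
endloop
endfacet
facet normal -0.780 0.321 -0.538
outer loop
vertex -2.612 2.771 1.333
vertex -3.372 1.67 1.777
vertex -3.16 3.692 2.678
endloop
endfacet
facet normal 0.539 0.781 -0.315
outer loop
vertex -3.16 3.692 2.678
vertex -1.879 2.469 1.838
vertex -2.612 2.771 1.333
endloop
endfacet
facet normal 0.319 -0.535 -0.782
outer loop
vertex -2.612 2.771 1.333
vertex -2.64 1.368 2.282
vertex -3.372 1.67 1.777
endloop
endfacet
facet normal 0.318 -0.535 -0.782
outer loop
vertex -1.879 2.469 1.838
vertex -2.64 1.368 2.282
vertex -2.612 2.771 1.333
endloop
endfacet
facet normal -0.303 -0.501 -0.811
outer loop
vertex 1.714 3.17 1.13
vertex 0.937 2.712 1.704
vertex 0.906 3.627 1.15
endloop
endfacet
facet normal 0.388 0.712 -0.585
outer loop
vertex 1.714 3.17 1.13
vertex 0.906 3.627 1.15
vertex 2.161 3.906 2.321
endloop
endfacet
facet normal 0.388 0.712 -0.585
outer loop
vertex 2.161 3.906 2.321
vertex 0.906 3.627 1.15
vertex 1.353 4.363 2.342
endloop
endfacet
facet normal 0.304 0.501 0.810
outer loop
vertex 2.161 3.906 2.321
vertex 1.353 4.363 2.342
vertex 1.383 3.448 2.896
endloop
endfacet
facet normal -0.304 -0.501 -0.810
outer loop
vertex 0.906 3.627 1.15
vertex 0.937 2.712 1.704
vertex 0.121 3.395 1.588
endloop
endfacet
facet normal -0.439 0.829 -0.347
outer loop
vertex 0.906 3.627 1.15
vertex 0.121 3.395 1.588
vertex 1.353 4.363 2.342
endloop
endfacet
facet normal -0.439 0.829 -0.347
outer loop
vertex 1.353 4.363 2.342
vertex 0.121 3.395 1.588
vertex 0.568 4.131 2.78
endloop
endfacet
facet normal 0.304 0.501 0.810
outer loop
vertex 1.353 4.363 2.342
vertex 0.568 4.131 2.78
vertex 1.383 3.448 2.896
endloop
endfacet
facet normal -0.304 -0.501 -0.810
outer loop
vertex 0.121 3.395 1.588
vertex 0.937 2.712 1.704
vertex -0.05 2.649 2.114
endloop
endfacet
facet normal -0.935 0.321 0.152
outer loop
vertex 0.121 3.395 1.588
vertex -0.05 2.649 2.114
vertex 0.568 4.131 2.78
endloop
endfacet
facet normal -0.935 0.321 0.152
outer loop
vertex 0.568 4.131 2.78
vertex -0.05 2.649 2.114
vertex 0.397 3.385 3.305
endloop
endfacet
facet normal 0.304 0.501 0.810
outer loop
vertex 0.568 4.131 2.78
vertex 0.397 3.385 3.305
vertex 1.383 3.448 2.896
endloop
endfacet
facet normal -0.305 -0.501 -0.810
outer loop
vertex -0.05 2.649 2.114
vertex 0.937 2.712 1.704
vertex 0.522 1.95 2.331
endloop
endfacet
facet normal -0.727 -0.428 0.537
outer loop
vertex -0.05 2.649 2.114
vertex 0.522 1.95 2.331
vertex 0.397 3.385 3.305
endloop
endfacet
facet normal -0.727 -0.428 0.537
outer loop
vertex 0.397 3.385 3.305
vertex 0.522 1.95 2.331
vertex 0.969 2.686 3.522
endloop
endfacet
facet normal 0.304 0.501 0.810
outer loop
vertex 0.397 3.385 3.305
vertex 0.969 2.686 3.522
vertex 1.383 3.448 2.896
endloop
endfacet
facet normal -0.305 -0.501 -0.810
outer loop
vertex 0.522 1.95 2.331
vertex 0.937 2.712 1.704
vertex 1.406 1.825 2.076
endloop
endfacet
facet normal 0.028 -0.855 0.518
outer loop
vertex 0.522 1.95 2.331
vertex 1.406 1.825 2.076
vertex 0.969 2.686 3.522
endloop
endfacet
facet normal 0.028 -0.855 0.518
outer loop
vertex 0.969 2.686 3.522
vertex 1.406 1.825 2.076
vertex 1.853 2.561 3.268
endloop
endfacet
facet normal 0.304 0.501 0.811
outer loop
vertex 0.969 2.686 3.522
vertex 1.853 2.561 3.268
vertex 1.383 3.448 2.896
endloop
endfacet
facet normal -0.304 -0.501 -0.811
outer loop
vertex 1.406 1.825 2.076
vertex 0.937 2.712 1.704
vertex 1.937 2.368 1.542
endloop
endfacet
facet normal 0.762 -0.638 0.108
outer loop
vertex 1.406 1.825 2.076
vertex 1.937 2.368 1.542
vertex 1.853 2.561 3.268
endloop
endfacet
facet normal 0.762 -0.638 0.108
outer loop
vertex 1.853 2.561 3.268
vertex 1.937 2.368 1.542
vertex 2.384 3.104 2.733
endloop
endfacet
facet normal 0.304 0.501 0.810
outer loop
vertex 1.853 2.561 3.268
vertex 2.384 3.104 2.733
vertex 1.383 3.448 2.896
endloop
endfacet
facet normal -0.304 -0.501 -0.811
outer loop
vertex 1.937 2.368 1.542
vertex 0.937 2.712 1.704
vertex 1.714 3.17 1.13
endloop
endfacet
facet normal 0.922 0.060 -0.383
outer loop
vertex 1.937 2.368 1.542
vertex 1.714 3.17 1.13
vertex 2.384 3.104 2.733
endloop
endfacet
facet normal 0.922 0.060 -0.383
outer loop
vertex 2.384 3.104 2.733
vertex 1.714 3.17 1.13
vertex 2.161 3.906 2.321
endloop
endfacet
facet normal 0.304 0.501 0.810
outer loop
vertex 2.384 3.104 2.733
vertex 2.161 3.906 2.321
vertex 1.383 3.448 2.896
endloop
endfacet

endsolid
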